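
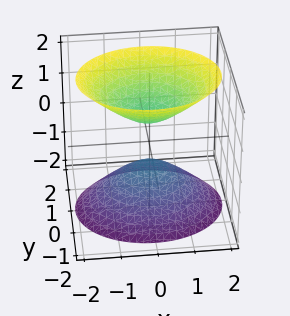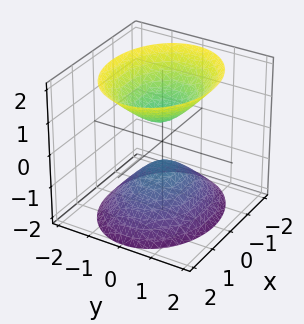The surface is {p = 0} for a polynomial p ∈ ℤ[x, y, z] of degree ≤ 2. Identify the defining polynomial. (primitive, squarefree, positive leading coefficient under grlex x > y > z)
I count 2 distinct pieces. They look like related sheets of one shape, so recover p as a whole.
deg p = 2. Two sheets facing apart; a quadric.
Symmetries: the z ↦ −z reflection is a symmetry, so z appears only in even powers; mirror symmetry y ↦ −y ⇒ only even powers of y; the x ↦ −x reflection is a symmetry, so x appears only in even powers.
From the axis intercepts and sections: no y-intercept at any integer in the box; it misses every integer gridline on the x-axis.
Fitting integer coefficients to these (and the overall shape) gives p.

2*x^2 + 3*y^2 - 2*z^2 + 1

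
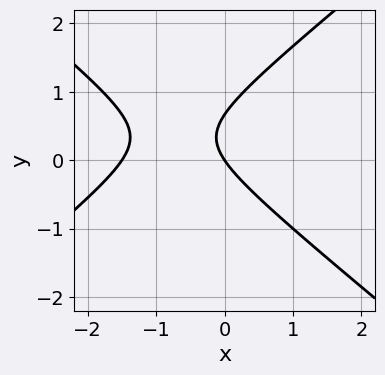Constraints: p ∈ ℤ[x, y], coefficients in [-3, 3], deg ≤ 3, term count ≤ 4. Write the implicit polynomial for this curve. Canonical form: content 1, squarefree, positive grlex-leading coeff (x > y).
Degree: the shape is more complex than any degree-1 curve, so deg p = 2.
Observable constraints: it meets the x-axis at x = 0 (among the integer gridlines); it crosses the y-axis at the gridline y = 0.
Together with the visible shape, these determine p as stated.

2*x^2 - 3*y^2 + 3*x + 2*y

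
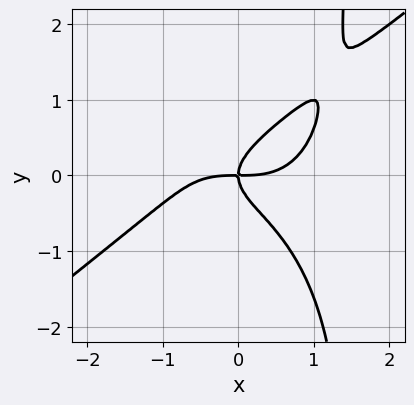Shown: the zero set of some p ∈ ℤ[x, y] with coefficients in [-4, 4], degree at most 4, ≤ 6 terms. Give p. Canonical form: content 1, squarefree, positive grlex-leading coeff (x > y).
x^4 - 2*x*y^3 + 3*y^3 - 2*x*y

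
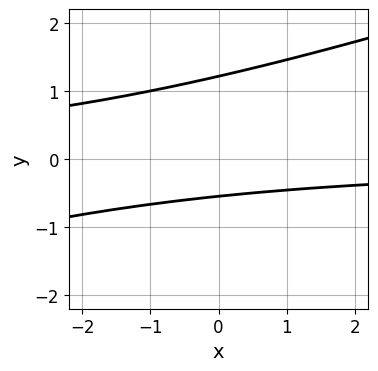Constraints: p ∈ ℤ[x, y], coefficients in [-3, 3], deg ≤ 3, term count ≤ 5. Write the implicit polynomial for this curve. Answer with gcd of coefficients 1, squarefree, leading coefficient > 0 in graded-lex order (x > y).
x*y - 3*y^2 + 2*y + 2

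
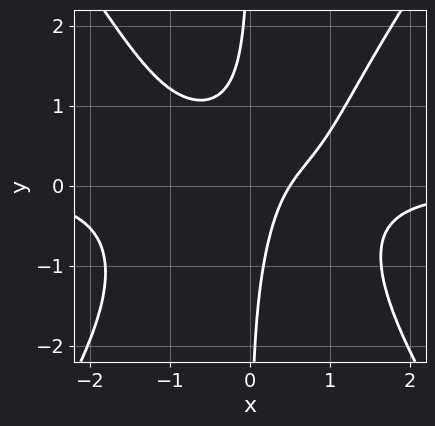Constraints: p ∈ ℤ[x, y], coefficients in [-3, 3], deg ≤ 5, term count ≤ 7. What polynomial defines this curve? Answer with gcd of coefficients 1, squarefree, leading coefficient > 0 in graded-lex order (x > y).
Degree: a generic line meets the curve in up to 4 points, so deg p = 4.
From the visible intercepts: the curve avoids every integer y-axis point in the box.
Matching integer coefficients to the picture gives p.

2*x^3*y - x*y^3 - 3*x*y + 2*x - 1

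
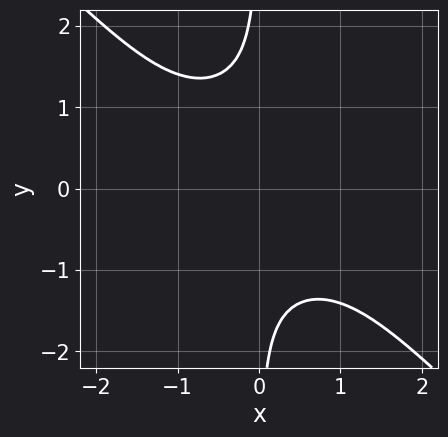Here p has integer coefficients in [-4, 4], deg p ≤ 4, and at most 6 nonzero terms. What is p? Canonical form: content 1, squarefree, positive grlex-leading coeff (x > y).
x^3*y - 2*x^2*y^2 - 3*x*y^3 - 3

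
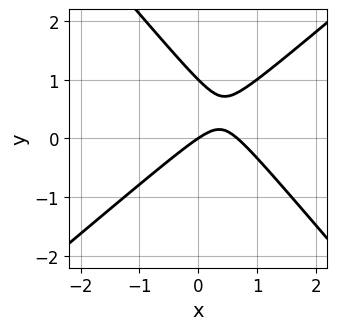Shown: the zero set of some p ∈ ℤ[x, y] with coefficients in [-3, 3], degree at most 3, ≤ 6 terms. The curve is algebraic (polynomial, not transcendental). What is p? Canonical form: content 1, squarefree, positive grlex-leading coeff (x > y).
3*x^2 - x*y - 3*y^2 - 2*x + 3*y

1. The degree is 2 — a generic line meets the curve in up to 2 points.
2. Checking where it meets the axes: it meets the x-axis at x = 0 (among the integer gridlines); among the integer gridlines, it crosses the y-axis at y ∈ {0, 1}.
3. Together with the visible shape, these determine p as stated.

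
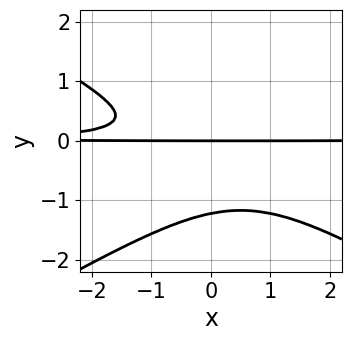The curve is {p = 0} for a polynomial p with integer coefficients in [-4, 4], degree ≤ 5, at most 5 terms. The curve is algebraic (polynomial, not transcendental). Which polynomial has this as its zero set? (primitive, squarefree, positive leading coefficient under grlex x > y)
x^2*y^2 - 3*y^4 - x*y^2 - 3*y^3 - y

First, degree: a generic line meets the curve in up to 4 points, so deg p = 4.
Then, from the axis intercepts and sections: one y-axis crossing is at y = 0; the visible x-axis segment lies entirely on the curve.
Finally, together with the visible shape, these determine p as stated.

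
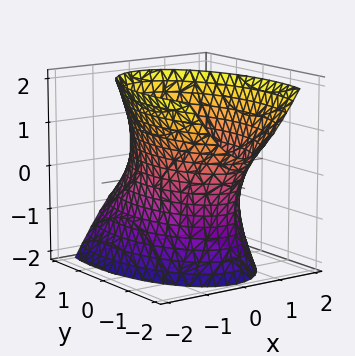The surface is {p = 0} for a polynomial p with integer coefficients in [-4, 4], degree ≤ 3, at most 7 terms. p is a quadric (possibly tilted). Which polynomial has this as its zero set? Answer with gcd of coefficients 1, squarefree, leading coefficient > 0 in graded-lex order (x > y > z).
1. The degree is 2 — the shape is more complex than any degree-1 surface.
2. From the axis intercepts and sections: no z-intercept at any integer in the box; the x-axis gridline crossings are at x ∈ {-1, 1}.
3. Fitting integer coefficients to these (and the overall shape) gives p.

3*x^2 + y^2 + y*z - z^2 - 3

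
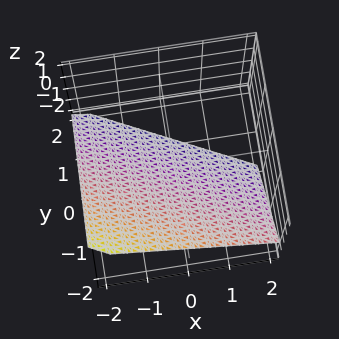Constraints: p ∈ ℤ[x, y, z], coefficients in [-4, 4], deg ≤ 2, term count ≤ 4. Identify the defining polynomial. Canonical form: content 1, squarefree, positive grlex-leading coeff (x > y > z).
x + 2*y + 2*z + 2

The degree is 1 — every cross-section is a straight line — this is a plane.
Checking where it meets the axes: one y-axis crossing is at y = -1; it crosses the z-axis at the gridline z = -1; it meets the x-axis at x = -2 (among the integer gridlines).
Together with the visible shape, these determine p as stated.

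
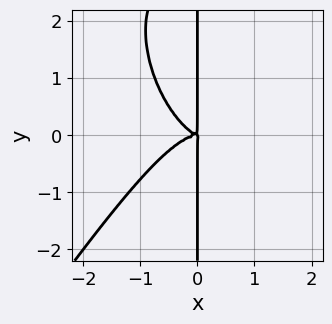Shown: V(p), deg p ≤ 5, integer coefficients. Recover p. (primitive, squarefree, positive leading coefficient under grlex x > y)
3*x^4 - x*y^3 + x^2*y + 3*x*y^2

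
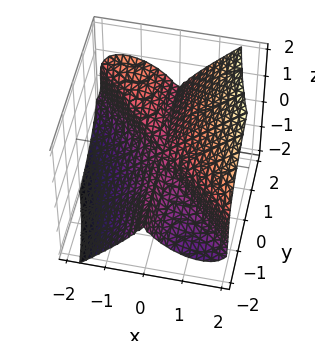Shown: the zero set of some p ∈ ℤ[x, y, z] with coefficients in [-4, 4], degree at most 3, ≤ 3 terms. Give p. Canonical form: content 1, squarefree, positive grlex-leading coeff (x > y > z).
x^3 + x^2*y - z^3

1. Degree: the shape is more complex than any degree-2 surface, so deg p = 3.
2. Checking where it meets the axes: it crosses the z-axis at the gridline z = 0; every point of the y-axis in the box is on the surface.
3. Together with the visible shape, these determine p as stated.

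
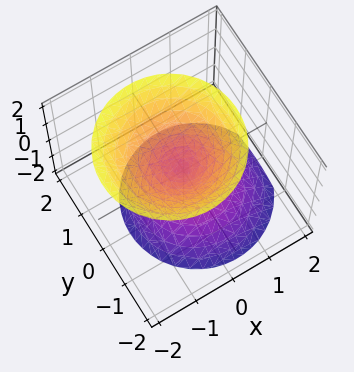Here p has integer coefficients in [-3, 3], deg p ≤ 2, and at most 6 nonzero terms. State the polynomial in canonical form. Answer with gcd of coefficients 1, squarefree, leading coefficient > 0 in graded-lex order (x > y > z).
3*x^2 + x*z + 3*y^2 - 2*z^2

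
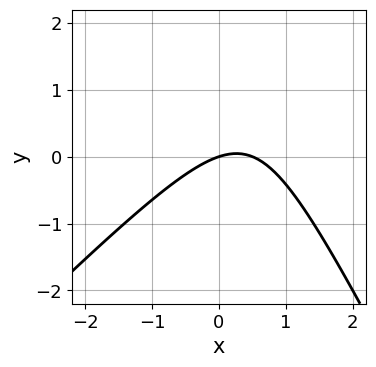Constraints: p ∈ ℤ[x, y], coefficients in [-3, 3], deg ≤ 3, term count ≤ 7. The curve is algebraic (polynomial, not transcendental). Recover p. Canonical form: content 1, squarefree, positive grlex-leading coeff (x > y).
2*x^2 - x*y - y^2 - x + 3*y

1. deg p = 2. The shape is more complex than any degree-1 curve.
2. Checking where it meets the axes: one y-axis crossing is at y = 0; it meets the x-axis at x = 0 (among the integer gridlines).
3. Fitting integer coefficients to these (and the overall shape) gives p.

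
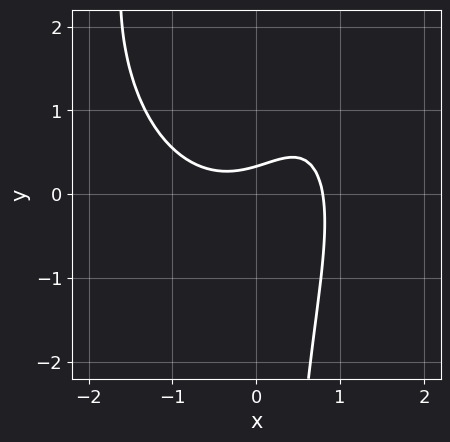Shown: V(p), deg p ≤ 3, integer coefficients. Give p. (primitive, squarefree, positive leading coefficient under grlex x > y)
2*x^3 + x*y^2 - 3*x*y + 3*y - 1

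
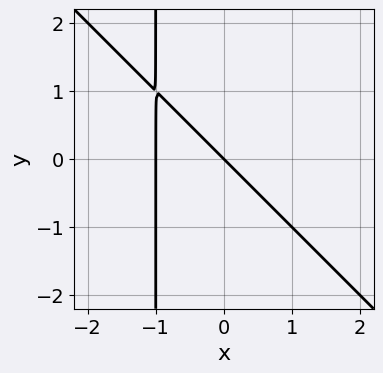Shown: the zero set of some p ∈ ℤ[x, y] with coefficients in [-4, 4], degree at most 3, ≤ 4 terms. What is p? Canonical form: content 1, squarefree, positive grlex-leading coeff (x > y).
(a) The degree is 2 — a generic line meets the curve in up to 2 points.
(b) From the visible intercepts: it crosses the y-axis at the gridline y = 0; among the integer gridlines, it crosses the x-axis at x ∈ {-1, 0}.
(c) Together with the visible shape, these determine p as stated.

x^2 + x*y + x + y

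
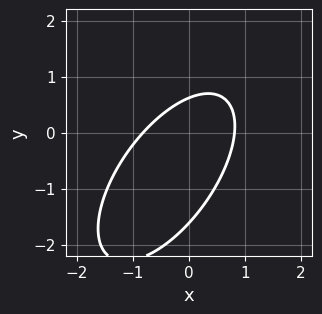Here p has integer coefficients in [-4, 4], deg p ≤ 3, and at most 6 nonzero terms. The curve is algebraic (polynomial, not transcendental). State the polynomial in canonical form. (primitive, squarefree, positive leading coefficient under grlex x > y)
3*x^2 - 3*x*y + 2*y^2 + 2*y - 2

Degree: no degree-1 curve has this shape, so deg p = 2.
Matching integer coefficients to the picture gives p.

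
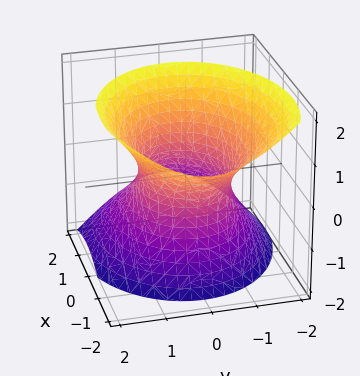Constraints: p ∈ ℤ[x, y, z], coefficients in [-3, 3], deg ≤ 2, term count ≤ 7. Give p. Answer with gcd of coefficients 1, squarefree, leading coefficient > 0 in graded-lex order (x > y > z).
2*x^2 + 2*x*z + 3*y^2 - 2*z^2 - 3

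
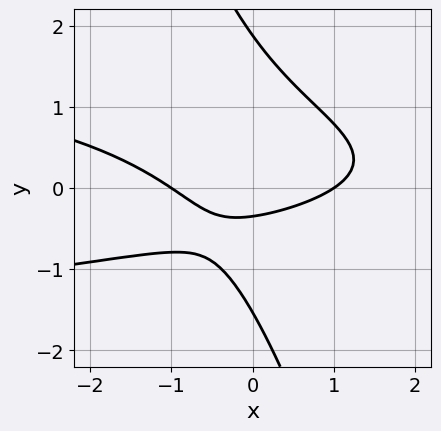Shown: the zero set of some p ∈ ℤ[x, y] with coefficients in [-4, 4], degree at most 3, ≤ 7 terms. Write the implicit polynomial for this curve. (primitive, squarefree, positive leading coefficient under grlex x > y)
3*x*y^2 + y^3 + x^2 - 3*y - 1

First, deg p = 3.
Then, observable constraints: among the integer gridlines, it crosses the x-axis at x ∈ {-1, 1}.
Finally, fitting integer coefficients to these (and the overall shape) gives p.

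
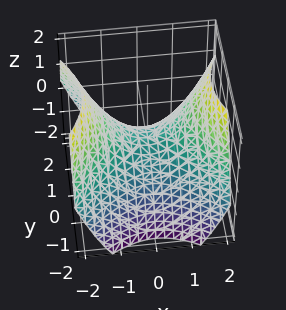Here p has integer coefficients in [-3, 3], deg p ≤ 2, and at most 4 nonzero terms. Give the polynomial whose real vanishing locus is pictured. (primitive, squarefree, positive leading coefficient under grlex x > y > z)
Degree: a saddle surface; a quadric, so deg p = 2.
Symmetries: it's symmetric under x → −x, forcing even powers of x; it's symmetric under y → −y, forcing even powers of y.
Checking where it meets the axes: it meets the y-axis at y = 0 (among the integer gridlines); it meets the x-axis at x = 0 (among the integer gridlines); it crosses the z-axis at the gridline z = 0.
Assembling these constraints gives the stated polynomial.

2*x^2 - 2*y^2 - 3*z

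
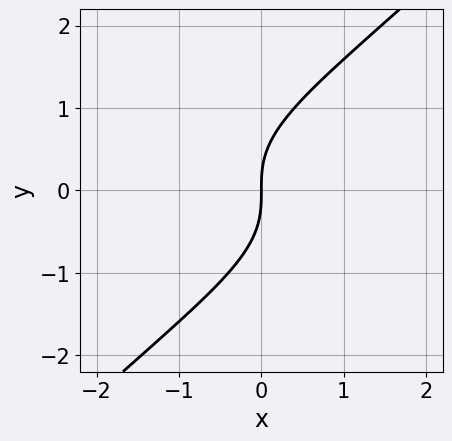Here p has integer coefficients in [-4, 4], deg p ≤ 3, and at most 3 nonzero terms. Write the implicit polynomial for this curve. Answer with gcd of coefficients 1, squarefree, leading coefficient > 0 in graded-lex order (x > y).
2*x*y^2 - 2*y^3 + 3*x

First, deg p = 3. A generic line meets the curve in up to 3 points.
Then, from the visible intercepts: one y-axis crossing is at y = 0; one x-axis crossing is at x = 0.
Finally, the integer polynomial consistent with all of this is the stated p.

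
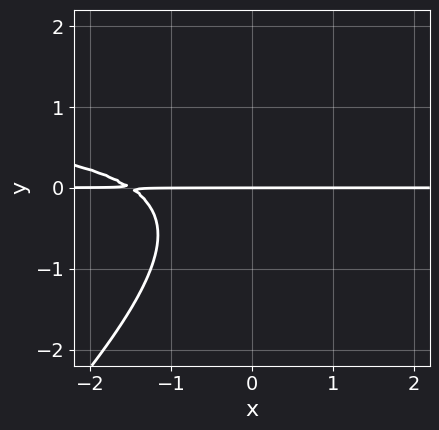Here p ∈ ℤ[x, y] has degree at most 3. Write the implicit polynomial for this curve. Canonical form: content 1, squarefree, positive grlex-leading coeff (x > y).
First, deg p = 3. No degree-2 curve has this shape.
Next, from the axis intercepts and sections: it meets the y-axis at y = 0 (among the integer gridlines); every point of the x-axis in the box is on the curve.
Finally, these observations pin down the coefficients.

2*x*y^2 - 2*y^3 - 2*x*y - 3*y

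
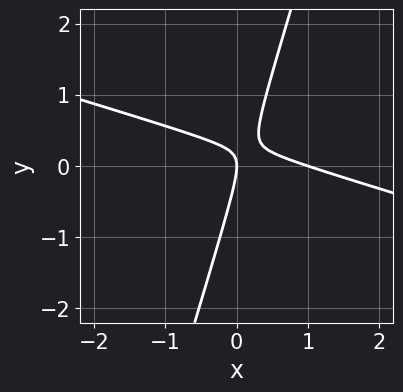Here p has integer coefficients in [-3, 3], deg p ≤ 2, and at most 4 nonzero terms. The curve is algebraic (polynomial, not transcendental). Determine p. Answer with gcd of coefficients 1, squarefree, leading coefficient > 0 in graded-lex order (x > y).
deg p = 2.
Observable constraints: one y-axis crossing is at y = 0; the x-axis gridline crossings are at x ∈ {0, 1}.
Together with the visible shape, these determine p as stated.

x^2 + 3*x*y - y^2 - x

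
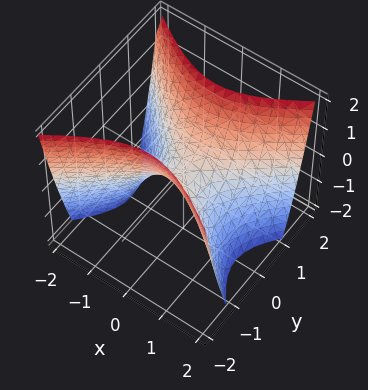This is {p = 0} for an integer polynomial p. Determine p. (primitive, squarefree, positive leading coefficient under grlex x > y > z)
2*x^2 - 3*y^2 + 2*z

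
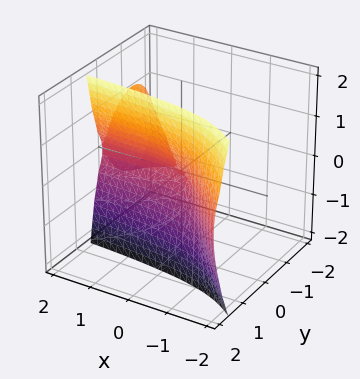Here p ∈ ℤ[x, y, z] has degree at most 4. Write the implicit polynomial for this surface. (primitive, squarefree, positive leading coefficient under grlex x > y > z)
1. The degree is 3 — the shape is more complex than any degree-2 surface.
2. Checking where it meets the axes: it meets the z-axis at z = 0 (among the integer gridlines); the visible x-axis segment lies entirely on the surface; it meets the y-axis at y = 0 (among the integer gridlines).
3. These observations pin down the coefficients.

2*x*y^2 + 2*y^3 + y*z^2 - z^2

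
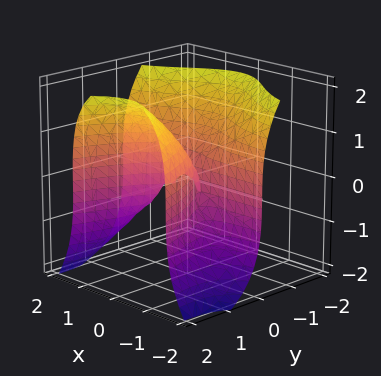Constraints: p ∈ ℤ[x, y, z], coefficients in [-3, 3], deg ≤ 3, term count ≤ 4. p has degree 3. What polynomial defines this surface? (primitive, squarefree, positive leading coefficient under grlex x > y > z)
3*x^2*y + z^3 - 3*y^2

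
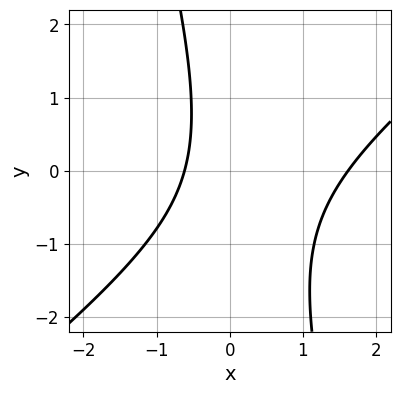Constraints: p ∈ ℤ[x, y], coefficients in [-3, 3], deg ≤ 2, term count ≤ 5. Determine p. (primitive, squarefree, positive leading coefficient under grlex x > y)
The degree is 2 — a generic line meets the curve in up to 2 points.
Checking where it meets the axes: no y-intercept at any integer in the box.
Matching integer coefficients to the picture gives p.

3*x^2 - 3*x*y - y^2 - 3*x - 3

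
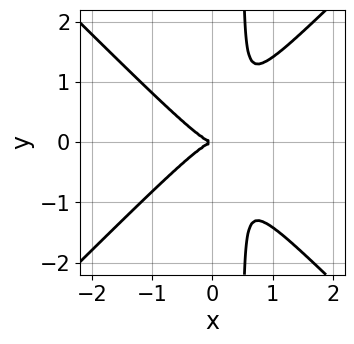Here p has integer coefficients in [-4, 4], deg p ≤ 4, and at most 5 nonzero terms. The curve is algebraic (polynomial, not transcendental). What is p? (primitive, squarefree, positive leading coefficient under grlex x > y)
The degree is 3 — no degree-2 curve has this shape.
Symmetries: the y ↦ −y reflection is a symmetry, so y appears only in even powers.
Reading off the gridlines: it crosses the y-axis at the gridline y = 0; it meets the x-axis at x = 0 (among the integer gridlines).
The integer polynomial consistent with all of this is the stated p.

2*x^3 - 2*x*y^2 + y^2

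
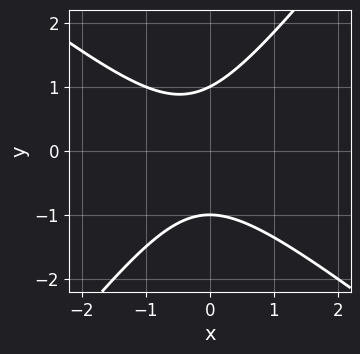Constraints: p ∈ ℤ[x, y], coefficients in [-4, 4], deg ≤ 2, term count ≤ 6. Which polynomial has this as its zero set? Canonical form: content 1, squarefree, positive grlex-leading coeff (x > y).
2*x^2 + x*y - 2*y^2 + x + 2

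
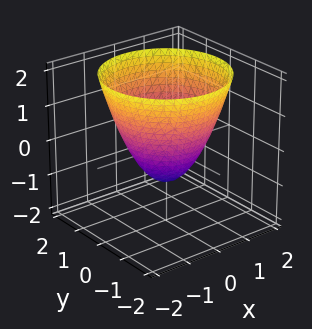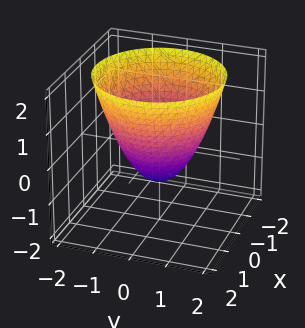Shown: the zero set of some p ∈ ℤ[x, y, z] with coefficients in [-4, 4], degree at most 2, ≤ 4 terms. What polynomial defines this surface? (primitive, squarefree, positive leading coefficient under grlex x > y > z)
x^2 + y^2 - z - 1

deg p = 2.
Symmetries: rotational symmetry about the z-axis ⇒ p depends on x, y only through x² + y².
Against the integer gridlines: it meets the z-axis at z = -1 (among the integer gridlines); among the integer gridlines, it crosses the y-axis at y ∈ {-1, 1}; the x-axis gridline crossings are at x ∈ {-1, 1}; a circular section at z = 1 has radius between 1 and 2.
These observations pin down the coefficients.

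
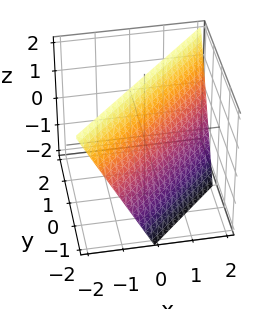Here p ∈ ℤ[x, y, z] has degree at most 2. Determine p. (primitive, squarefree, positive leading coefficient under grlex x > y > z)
1. Degree: every cross-section is a straight line — this is a plane, so deg p = 1.
2. From the axis intercepts and sections: it meets the x-axis at x = 1 (among the integer gridlines); one y-axis crossing is at y = -1; it crosses the z-axis at the gridline z = 2.
3. Fitting integer coefficients to these (and the overall shape) gives p.

2*x - 2*y + z - 2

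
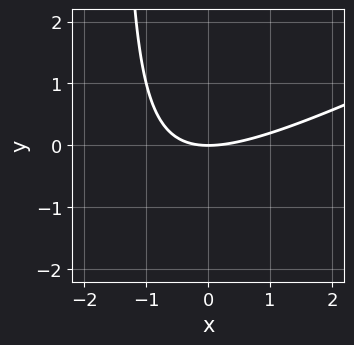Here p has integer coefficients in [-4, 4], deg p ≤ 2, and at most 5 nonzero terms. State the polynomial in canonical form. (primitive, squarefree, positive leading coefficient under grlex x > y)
1. Degree: the shape is more complex than any degree-1 curve, so deg p = 2.
2. From the axis intercepts and sections: it meets the x-axis at x = 0 (among the integer gridlines); it crosses the y-axis at the gridline y = 0.
3. These observations pin down the coefficients.

x^2 - 2*x*y - 3*y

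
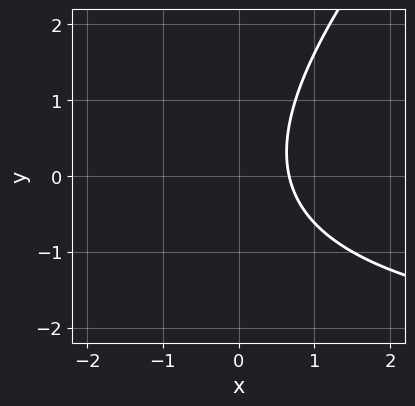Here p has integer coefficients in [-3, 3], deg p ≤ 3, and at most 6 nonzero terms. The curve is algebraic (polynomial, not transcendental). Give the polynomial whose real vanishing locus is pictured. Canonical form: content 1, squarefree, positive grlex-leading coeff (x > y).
x*y - y^2 + 3*x - 2

1. Degree: a generic line meets the curve in up to 2 points, so deg p = 2.
2. Reading off the gridlines: the curve avoids every integer y-axis point in the box.
3. Solving for integer coefficients yields p as stated.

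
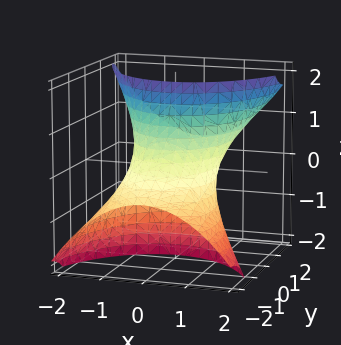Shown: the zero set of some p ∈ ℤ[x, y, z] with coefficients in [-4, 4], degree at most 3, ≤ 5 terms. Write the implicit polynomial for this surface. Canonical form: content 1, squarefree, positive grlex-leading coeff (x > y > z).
2*x^2 + y^2 - 3*y*z - 2

1. deg p = 2.
2. Against the integer gridlines: the x-axis gridline crossings are at x ∈ {-1, 1}; it misses every integer gridline on the z-axis.
3. Putting this together gives p.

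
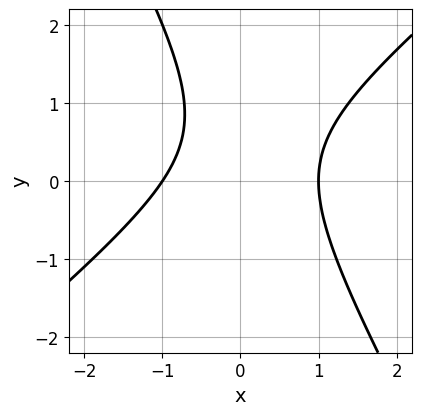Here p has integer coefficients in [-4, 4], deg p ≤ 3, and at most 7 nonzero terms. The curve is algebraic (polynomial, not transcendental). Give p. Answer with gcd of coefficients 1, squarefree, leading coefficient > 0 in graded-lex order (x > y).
3*x^2 - 2*x*y - 2*y^2 + 2*y - 3

Degree: no degree-1 curve has this shape, so deg p = 2.
From the axis intercepts and sections: the curve avoids every integer y-axis point in the box; the x-axis gridline crossings are at x ∈ {-1, 1}.
Fitting integer coefficients to these (and the overall shape) gives p.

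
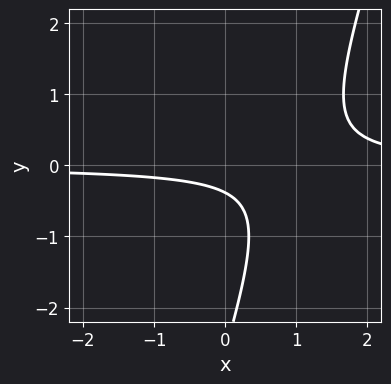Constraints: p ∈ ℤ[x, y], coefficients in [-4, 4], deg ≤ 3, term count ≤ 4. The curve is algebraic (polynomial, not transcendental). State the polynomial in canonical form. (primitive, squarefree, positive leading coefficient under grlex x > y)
1. The degree is 2 — no degree-1 curve has this shape.
2. Observable constraints: it misses every integer gridline on the x-axis.
3. Together with the visible shape, these determine p as stated.

3*x*y - y^2 - 3*y - 1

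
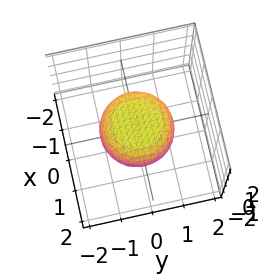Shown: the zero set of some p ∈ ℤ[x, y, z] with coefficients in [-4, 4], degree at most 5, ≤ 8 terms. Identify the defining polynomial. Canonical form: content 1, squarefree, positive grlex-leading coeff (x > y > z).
First, deg p = 4. A generic line meets the surface in up to 4 points.
Next, symmetries: the surface is invariant under rotation about z: p = q(x² + y², z).
Next, checking where it meets the axes: a circular section at z = 0 has radius between 1 and 2.
Finally, the integer polynomial consistent with all of this is the stated p.

2*x^4 + 4*x^2*y^2 + 2*y^4 - x^2 - y^2 + 3*z^2 - 2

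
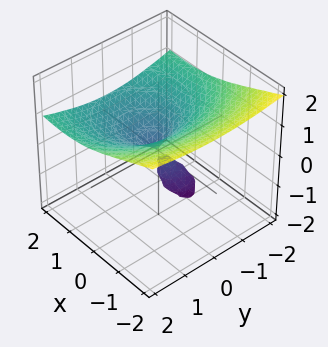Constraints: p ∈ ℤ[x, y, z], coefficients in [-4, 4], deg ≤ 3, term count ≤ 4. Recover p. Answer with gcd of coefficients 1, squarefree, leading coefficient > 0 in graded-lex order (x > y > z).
(a) There are 2 components. Treating them together as one polynomial.
(b) Degree: the shape is more complex than any degree-2 surface, so deg p = 3.
(c) From the axis intercepts and sections: it crosses the y-axis at the gridline y = 0; it crosses the x-axis at the gridline x = 0.
(d) The integer polynomial consistent with all of this is the stated p.

3*z^3 - x^2 + 3*x*z - y^2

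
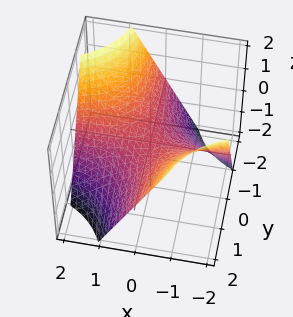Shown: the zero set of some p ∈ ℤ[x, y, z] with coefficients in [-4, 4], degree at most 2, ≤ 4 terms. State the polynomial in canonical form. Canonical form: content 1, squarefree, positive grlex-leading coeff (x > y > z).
x*y + z

First, the degree is 2 — a hyperbolic paraboloid; a quadric.
Next, from the visible intercepts: the visible y-axis segment lies entirely on the surface; it crosses the z-axis at the gridline z = 0; every point of the x-axis in the box is on the surface.
Finally, the integer polynomial consistent with all of this is the stated p.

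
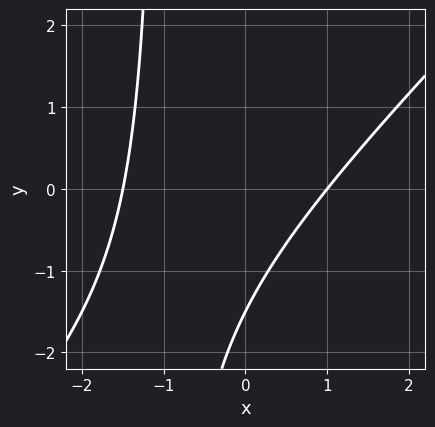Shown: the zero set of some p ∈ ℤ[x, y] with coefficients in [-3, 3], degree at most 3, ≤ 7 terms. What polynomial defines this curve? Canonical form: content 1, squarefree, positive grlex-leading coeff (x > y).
2*x^2 - 2*x*y + x - 2*y - 3

Degree: no degree-1 curve has this shape, so deg p = 2.
Against the integer gridlines: it crosses the x-axis at the gridline x = 1.
Together with the visible shape, these determine p as stated.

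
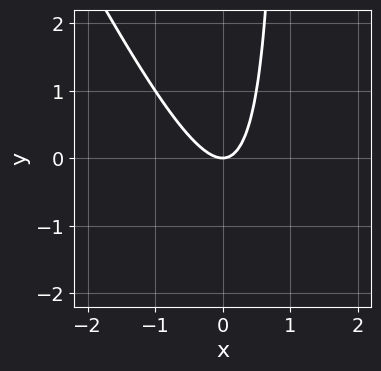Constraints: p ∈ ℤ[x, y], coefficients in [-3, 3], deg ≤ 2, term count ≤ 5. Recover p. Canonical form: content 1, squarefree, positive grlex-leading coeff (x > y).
2*x^2 + x*y - y

First, the degree is 2 — the shape is more complex than any degree-1 curve.
Then, from the axis intercepts and sections: it meets the x-axis at x = 0 (among the integer gridlines); one y-axis crossing is at y = 0.
Finally, these observations pin down the coefficients.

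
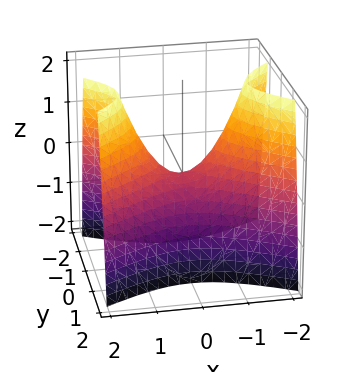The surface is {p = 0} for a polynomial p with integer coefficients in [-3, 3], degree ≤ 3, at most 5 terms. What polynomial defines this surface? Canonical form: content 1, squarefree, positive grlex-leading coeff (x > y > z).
x^2 - 2*y^2 - z

1. Degree: a saddle surface; a quadric, so deg p = 2.
2. Symmetries: mirror symmetry y ↦ −y ⇒ only even powers of y; the x ↦ −x reflection is a symmetry, so x appears only in even powers.
3. Against the integer gridlines: it meets the x-axis at x = 0 (among the integer gridlines); one y-axis crossing is at y = 0; it meets the z-axis at z = 0 (among the integer gridlines).
4. These observations pin down the coefficients.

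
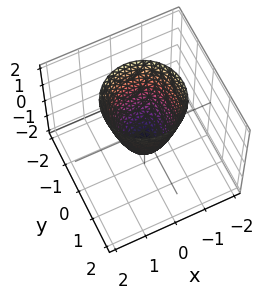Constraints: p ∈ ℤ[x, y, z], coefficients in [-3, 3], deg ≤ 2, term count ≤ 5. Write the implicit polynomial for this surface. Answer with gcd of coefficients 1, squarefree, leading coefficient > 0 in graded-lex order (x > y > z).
(a) Degree: a generic line meets the surface in up to 2 points, so deg p = 2.
(b) Symmetries: every cross-section ⟂ z is a circle, so x, y appear only via x² + y².
(c) From the axis intercepts and sections: a circular section at z = 2 has radius between 1 and 2; one z-axis crossing is at z = -1.
(d) Solving for integer coefficients yields p as stated.

2*x^2 + 2*y^2 - z - 1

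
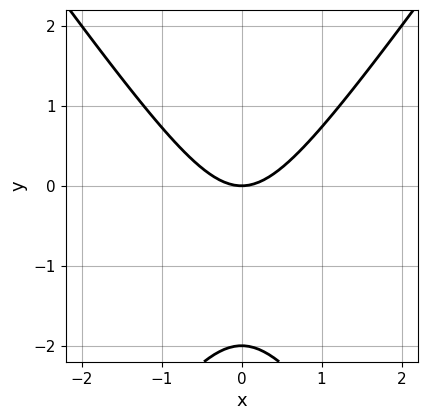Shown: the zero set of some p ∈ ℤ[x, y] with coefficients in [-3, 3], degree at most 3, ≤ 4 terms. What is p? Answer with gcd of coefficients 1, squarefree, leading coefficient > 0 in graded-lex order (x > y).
2*x^2 - y^2 - 2*y

The degree is 2 — no degree-1 curve has this shape.
Symmetries: the x ↦ −x reflection is a symmetry, so x appears only in even powers.
Checking where it meets the axes: it meets the x-axis at x = 0 (among the integer gridlines); among the integer gridlines, it crosses the y-axis at y ∈ {-2, 0}.
Fitting integer coefficients to these (and the overall shape) gives p.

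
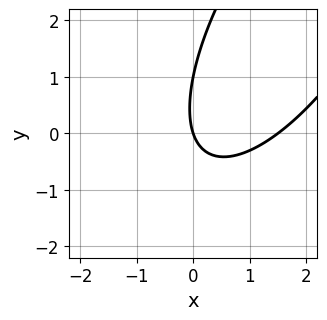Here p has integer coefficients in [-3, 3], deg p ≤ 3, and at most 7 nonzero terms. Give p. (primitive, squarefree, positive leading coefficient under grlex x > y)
2*x^2 - 2*x*y + y^2 - 3*x - y

1. Degree: a generic line meets the curve in up to 2 points, so deg p = 2.
2. From the visible intercepts: among the integer gridlines, it crosses the y-axis at y ∈ {0, 1}; it meets the x-axis at x = 0 (among the integer gridlines).
3. Putting this together gives p.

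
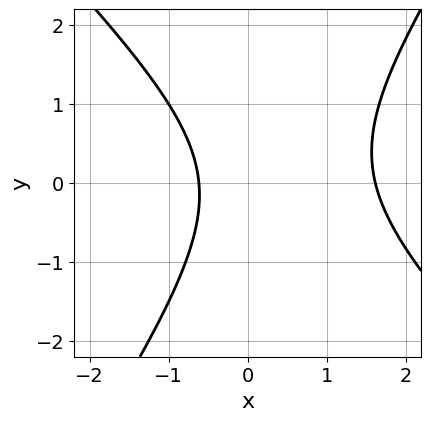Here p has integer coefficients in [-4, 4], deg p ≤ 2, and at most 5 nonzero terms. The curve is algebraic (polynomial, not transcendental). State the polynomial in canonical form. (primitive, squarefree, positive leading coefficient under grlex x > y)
First, the degree is 2 — a generic line meets the curve in up to 2 points.
Next, checking where it meets the axes: no y-intercept at any integer in the box.
Finally, these observations pin down the coefficients.

3*x^2 + x*y - 2*y^2 - 3*x - 3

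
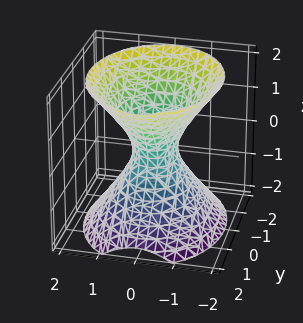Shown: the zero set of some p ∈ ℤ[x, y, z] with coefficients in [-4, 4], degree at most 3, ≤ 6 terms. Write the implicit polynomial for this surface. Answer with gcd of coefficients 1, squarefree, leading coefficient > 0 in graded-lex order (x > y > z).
1. Degree: one connected sheet with a waist; a quadric, so deg p = 2.
2. Symmetries: mirror symmetry z ↦ −z ⇒ only even powers of z; the y ↦ −y reflection is a symmetry, so y appears only in even powers; the x ↦ −x reflection is a symmetry, so x appears only in even powers.
3. From the visible intercepts: the surface avoids every integer z-axis point in the box.
4. These observations pin down the coefficients.

3*x^2 + 2*y^2 - 2*z^2 - 1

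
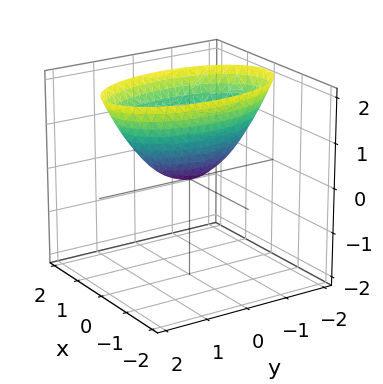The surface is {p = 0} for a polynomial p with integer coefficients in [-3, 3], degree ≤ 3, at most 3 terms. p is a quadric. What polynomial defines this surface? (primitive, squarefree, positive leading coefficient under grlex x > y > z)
3*x^2 + y^2 - 2*z

deg p = 2. A paraboloid; a quadric.
Symmetries: it's symmetric under x → −x, forcing even powers of x; the y ↦ −y reflection is a symmetry, so y appears only in even powers.
From the visible intercepts: one z-axis crossing is at z = 0; it meets the y-axis at y = 0 (among the integer gridlines); it crosses the x-axis at the gridline x = 0.
Solving for integer coefficients yields p as stated.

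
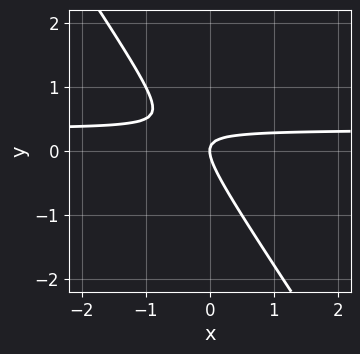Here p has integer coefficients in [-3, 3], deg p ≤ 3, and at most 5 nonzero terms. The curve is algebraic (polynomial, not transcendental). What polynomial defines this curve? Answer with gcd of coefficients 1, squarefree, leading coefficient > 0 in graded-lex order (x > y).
3*x*y + 2*y^2 - x

deg p = 2. The shape is more complex than any degree-1 curve.
Observable constraints: it meets the x-axis at x = 0 (among the integer gridlines); it crosses the y-axis at the gridline y = 0.
Putting this together gives p.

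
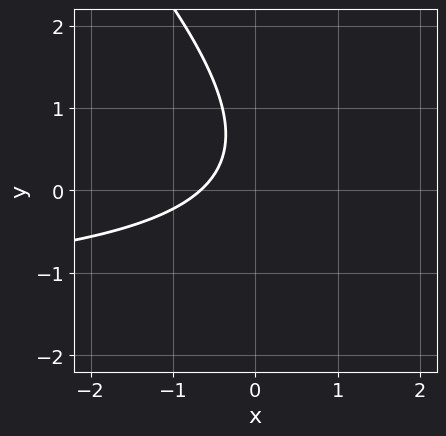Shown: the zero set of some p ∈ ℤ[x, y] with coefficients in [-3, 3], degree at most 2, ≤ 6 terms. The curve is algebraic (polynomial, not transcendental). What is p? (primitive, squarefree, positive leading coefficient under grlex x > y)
(a) deg p = 2.
(b) Against the integer gridlines: no y-intercept at any integer in the box.
(c) The integer polynomial consistent with all of this is the stated p.

2*x*y + 2*y^2 + 3*x - 2*y + 2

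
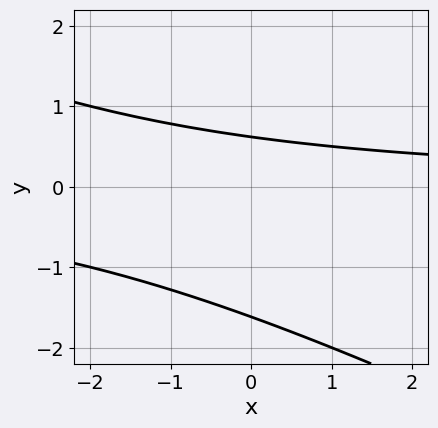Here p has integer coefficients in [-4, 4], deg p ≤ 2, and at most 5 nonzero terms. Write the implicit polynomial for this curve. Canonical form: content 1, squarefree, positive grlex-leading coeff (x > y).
x*y + 2*y^2 + 2*y - 2

(a) deg p = 2.
(b) Against the integer gridlines: the curve avoids every integer x-axis point in the box.
(c) Fitting integer coefficients to these (and the overall shape) gives p.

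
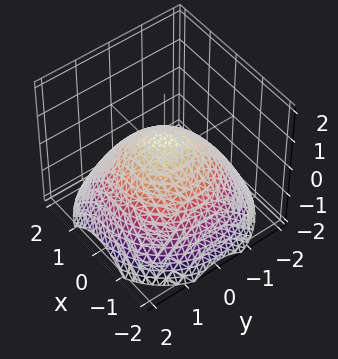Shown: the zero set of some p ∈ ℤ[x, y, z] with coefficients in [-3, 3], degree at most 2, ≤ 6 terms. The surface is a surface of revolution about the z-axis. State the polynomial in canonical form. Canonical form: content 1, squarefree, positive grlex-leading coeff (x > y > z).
x^2 + y^2 + 2*z - 1

(a) Degree: a generic line meets the surface in up to 2 points, so deg p = 2.
(b) By symmetry, the surface is invariant under rotation about z: p = q(x² + y², z).
(c) Against the integer gridlines: among the integer gridlines, it crosses the y-axis at y ∈ {-1, 1}; a circular section at z = 0 has radius exactly 1.
(d) Assembling these constraints gives the stated polynomial. Check: (1, 0, 0) on the x-axis lies on the surface, and p(1, 0, 0) = 0. ✓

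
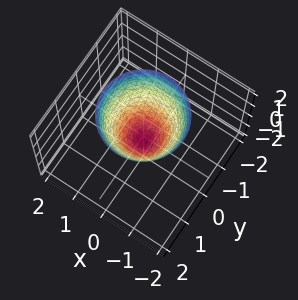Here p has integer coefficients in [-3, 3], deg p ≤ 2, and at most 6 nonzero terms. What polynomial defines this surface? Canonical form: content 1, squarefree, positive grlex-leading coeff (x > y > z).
3*x^2 + 3*y^2 - 2*z - 1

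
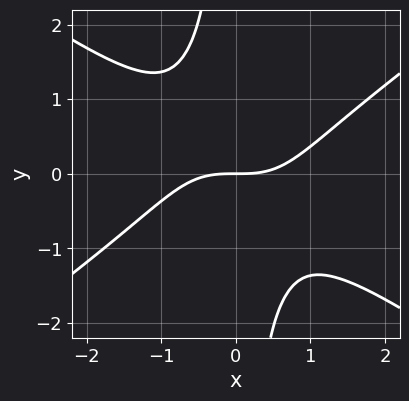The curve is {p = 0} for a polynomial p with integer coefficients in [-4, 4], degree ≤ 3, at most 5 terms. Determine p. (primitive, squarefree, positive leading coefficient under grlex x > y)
x^3 - 2*x*y^2 - 2*y

The degree is 3 — the shape is more complex than any degree-2 curve.
Checking where it meets the axes: it meets the x-axis at x = 0 (among the integer gridlines); it crosses the y-axis at the gridline y = 0.
Matching integer coefficients to the picture gives p.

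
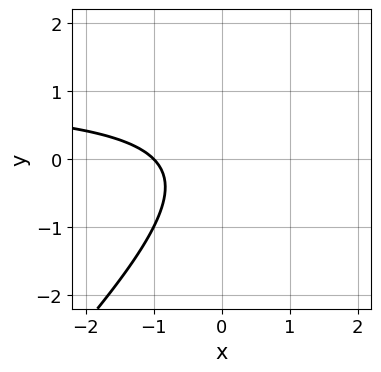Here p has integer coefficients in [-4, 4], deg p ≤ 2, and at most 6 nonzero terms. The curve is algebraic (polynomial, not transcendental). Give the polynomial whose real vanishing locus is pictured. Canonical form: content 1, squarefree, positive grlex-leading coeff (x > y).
First, degree: no degree-1 curve has this shape, so deg p = 2.
Then, from the axis intercepts and sections: the curve avoids every integer y-axis point in the box; one x-axis crossing is at x = -1.
Finally, assembling these constraints gives the stated polynomial.

x*y - y^2 - x - 1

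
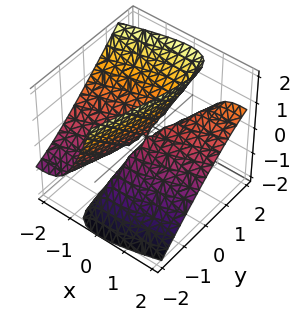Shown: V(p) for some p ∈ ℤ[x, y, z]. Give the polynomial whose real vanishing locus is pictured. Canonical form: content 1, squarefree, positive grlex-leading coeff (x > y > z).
x^2 - 3*x*y + 3*x*z + y^2 - z^2

(a) The picture has 2 separate pieces.
(b) Degree: the shape is more complex than any degree-1 surface, so deg p = 2.
(c) Reading off the gridlines: it meets the z-axis at z = 0 (among the integer gridlines); it crosses the x-axis at the gridline x = 0.
(d) Together with the visible shape, these determine p as stated.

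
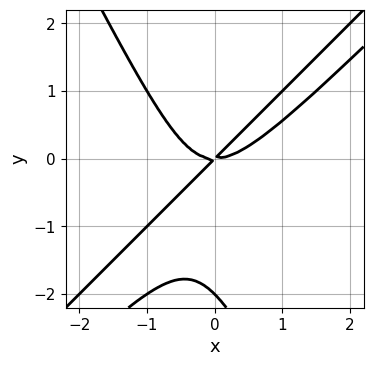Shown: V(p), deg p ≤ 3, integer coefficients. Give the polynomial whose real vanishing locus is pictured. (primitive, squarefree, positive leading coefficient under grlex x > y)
2*x^3 - 3*x^2*y + y^3 - 2*x*y + 2*y^2

Degree: the shape is more complex than any degree-2 curve, so deg p = 3.
Against the integer gridlines: it meets the x-axis at x = 0 (among the integer gridlines); among the integer gridlines, it crosses the y-axis at y ∈ {-2, 0}.
Solving for integer coefficients yields p as stated.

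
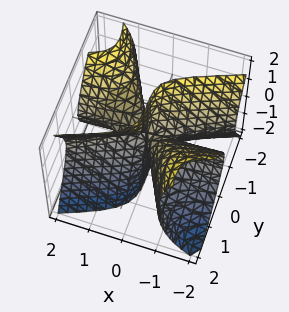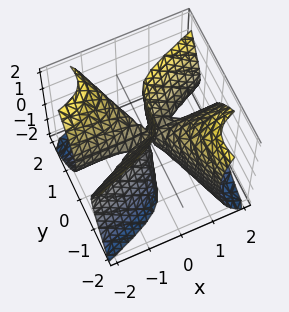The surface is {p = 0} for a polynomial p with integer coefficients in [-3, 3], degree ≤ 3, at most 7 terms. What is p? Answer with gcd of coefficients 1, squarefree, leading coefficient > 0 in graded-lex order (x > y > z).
(a) The degree is 3 — a generic line meets the surface in up to 3 points.
(b) Reading off the gridlines: it meets the y-axis at y = 0 (among the integer gridlines); the visible x-axis segment lies entirely on the surface.
(c) Assembling these constraints gives the stated polynomial. Check: (0, 0, -1) on the z-axis lies on the surface, and p(0, 0, -1) = 0. ✓

2*x^2*y - 3*x*y^2 + 2*x*z^2 - 2*y^3 - x*z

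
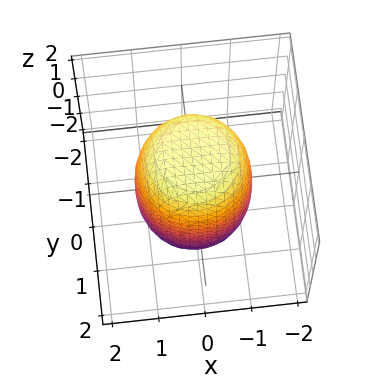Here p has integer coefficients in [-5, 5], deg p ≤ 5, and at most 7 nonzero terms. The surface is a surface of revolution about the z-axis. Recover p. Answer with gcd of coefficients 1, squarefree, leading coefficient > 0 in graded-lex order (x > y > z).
2*x^4 + 4*x^2*y^2 + 2*y^4 - x^2 - y^2 + z^2 - 3

First, degree: a generic line meets the surface in up to 4 points, so deg p = 4.
Next, symmetry: every cross-section ⟂ z is a circle, so x, y appear only via x² + y².
Next, against the integer gridlines: a circular section at z = -1 has radius between 1 and 2.
Finally, solving for integer coefficients yields p as stated.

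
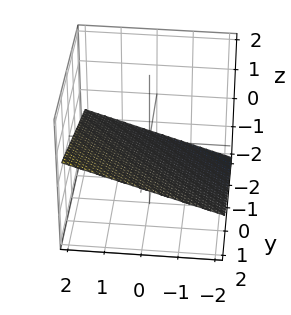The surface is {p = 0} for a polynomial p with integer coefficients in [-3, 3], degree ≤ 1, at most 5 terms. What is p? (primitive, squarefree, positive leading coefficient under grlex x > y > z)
x + y - 3*z - 2

deg p = 1.
From the visible intercepts: it meets the x-axis at x = 2 (among the integer gridlines); it meets the y-axis at y = 2 (among the integer gridlines).
Assembling these constraints gives the stated polynomial.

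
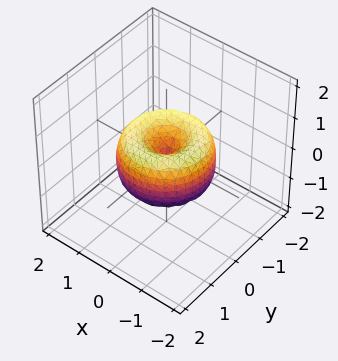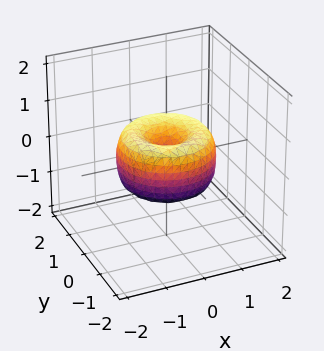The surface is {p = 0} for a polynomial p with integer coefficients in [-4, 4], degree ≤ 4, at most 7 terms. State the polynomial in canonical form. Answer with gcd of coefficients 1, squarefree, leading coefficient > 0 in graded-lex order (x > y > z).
First, deg p = 4.
Next, symmetry: the z-axis is an axis of rotation, so x and y enter only as x² + y².
Then, from the visible intercepts: one x-axis crossing is at x = 0; it crosses the y-axis at the gridline y = 0; a circular section at z = 0 has radius between 1 and 2.
Finally, assembling these constraints gives the stated polynomial.

2*x^4 + 4*x^2*y^2 + 2*y^4 - 3*x^2 - 3*y^2 + 2*z^2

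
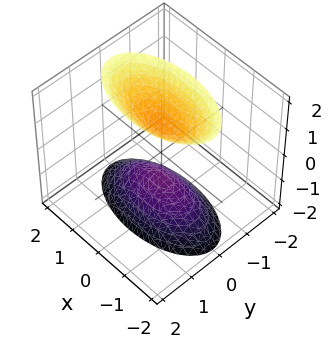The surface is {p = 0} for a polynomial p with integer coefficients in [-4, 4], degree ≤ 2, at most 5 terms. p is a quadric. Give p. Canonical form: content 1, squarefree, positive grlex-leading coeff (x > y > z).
First, the picture has 2 separate pieces. Treating them together as one polynomial.
Then, deg p = 2. Two sheets facing apart; a quadric.
Next, symmetries: mirror symmetry x ↦ −x ⇒ only even powers of x; it's symmetric under z → −z, forcing even powers of z; mirror symmetry y ↦ −y ⇒ only even powers of y.
Then, checking where it meets the axes: it misses every integer gridline on the y-axis; it misses every integer gridline on the x-axis.
Finally, these observations pin down the coefficients. Check: (0, 0, -1) on the z-axis lies on the surface, and p(0, 0, -1) = 0. ✓

x^2 + 3*y^2 - z^2 + 1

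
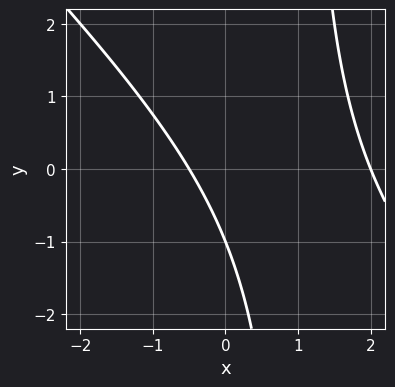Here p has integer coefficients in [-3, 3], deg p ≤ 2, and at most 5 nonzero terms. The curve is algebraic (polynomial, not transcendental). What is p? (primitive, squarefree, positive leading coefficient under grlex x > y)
1. The degree is 2 — a generic line meets the curve in up to 2 points.
2. Against the integer gridlines: one x-axis crossing is at x = 2; it meets the y-axis at y = -1 (among the integer gridlines).
3. Solving for integer coefficients yields p as stated.

2*x^2 + 2*x*y - 3*x - 2*y - 2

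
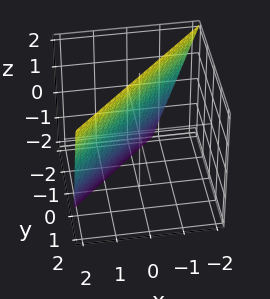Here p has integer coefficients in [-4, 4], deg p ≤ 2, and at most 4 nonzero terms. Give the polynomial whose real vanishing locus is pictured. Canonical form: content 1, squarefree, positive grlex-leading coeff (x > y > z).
The degree is 1 — every cross-section is a straight line — this is a plane.
From the visible intercepts: one z-axis crossing is at z = 2.
Fitting integer coefficients to these (and the overall shape) gives p.

3*x - 3*y + z - 2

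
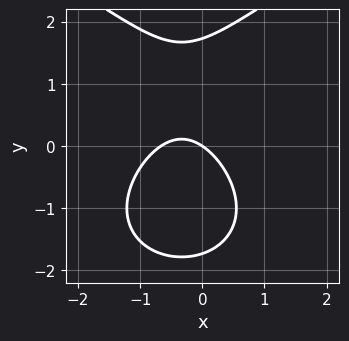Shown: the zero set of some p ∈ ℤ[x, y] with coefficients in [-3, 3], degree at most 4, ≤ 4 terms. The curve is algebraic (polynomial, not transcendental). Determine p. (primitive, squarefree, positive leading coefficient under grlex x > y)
y^3 - 3*x^2 - 2*x - 3*y

deg p = 3.
From the visible intercepts: it meets the x-axis at x = 0 (among the integer gridlines); it meets the y-axis at y = 0 (among the integer gridlines).
Together with the visible shape, these determine p as stated.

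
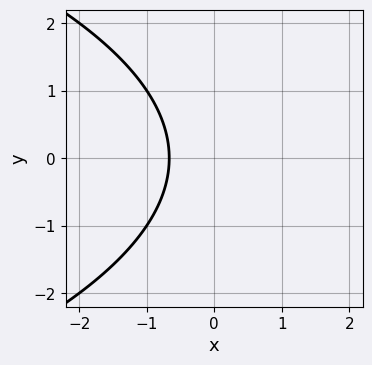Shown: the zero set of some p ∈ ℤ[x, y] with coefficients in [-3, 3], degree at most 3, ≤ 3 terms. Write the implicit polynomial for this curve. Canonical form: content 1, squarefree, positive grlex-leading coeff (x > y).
Degree: the shape is more complex than any degree-1 curve, so deg p = 2.
Symmetries: mirror symmetry y ↦ −y ⇒ only even powers of y.
From the visible intercepts: no y-intercept at any integer in the box.
Matching integer coefficients to the picture gives p.

y^2 + 3*x + 2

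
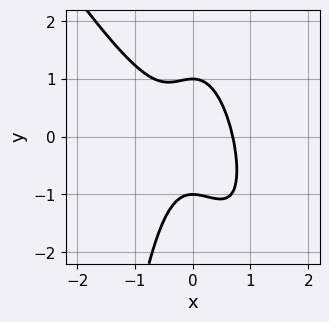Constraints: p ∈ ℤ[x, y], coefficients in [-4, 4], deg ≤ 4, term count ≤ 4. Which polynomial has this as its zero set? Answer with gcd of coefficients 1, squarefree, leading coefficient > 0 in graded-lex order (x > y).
3*x^3 + 2*x^2*y + y^2 - 1

1. The degree is 3 — the shape is more complex than any degree-2 curve.
2. Against the integer gridlines: among the integer gridlines, it crosses the y-axis at y ∈ {-1, 1}.
3. Putting this together gives p.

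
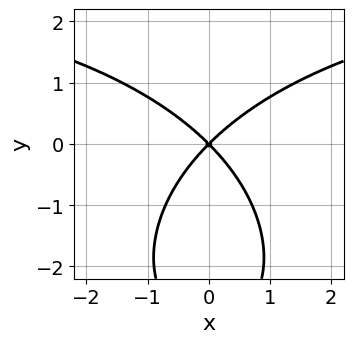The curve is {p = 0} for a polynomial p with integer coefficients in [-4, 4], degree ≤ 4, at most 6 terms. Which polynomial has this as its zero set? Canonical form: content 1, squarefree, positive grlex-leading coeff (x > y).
x^2*y + y^3 - 3*x^2 + 3*y^2

First, degree: no degree-2 curve has this shape, so deg p = 3.
Next, symmetries: it's symmetric under x → −x, forcing even powers of x.
Next, checking where it meets the axes: it crosses the x-axis at the gridline x = 0; it crosses the y-axis at the gridline y = 0.
Finally, these observations pin down the coefficients.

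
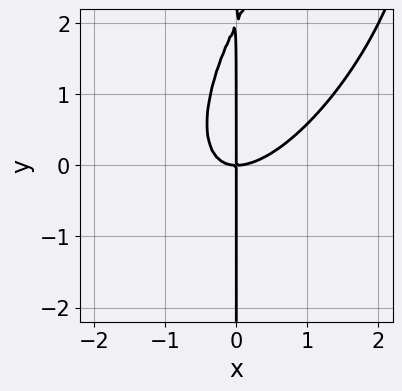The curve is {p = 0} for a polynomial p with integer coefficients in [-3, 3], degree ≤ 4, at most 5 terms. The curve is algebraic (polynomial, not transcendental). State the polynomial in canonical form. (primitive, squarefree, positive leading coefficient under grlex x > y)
2*x^3 - 2*x^2*y + x*y^2 - 2*x*y

First, deg p = 3. No degree-2 curve has this shape.
Next, observable constraints: it meets the x-axis at x = 0 (among the integer gridlines); the visible y-axis segment lies entirely on the curve.
Finally, these observations pin down the coefficients.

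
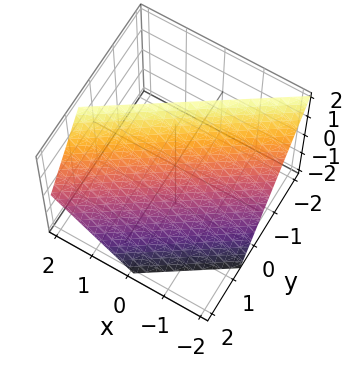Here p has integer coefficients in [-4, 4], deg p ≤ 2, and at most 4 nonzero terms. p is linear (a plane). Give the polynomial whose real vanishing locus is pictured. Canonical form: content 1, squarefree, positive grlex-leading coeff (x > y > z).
(a) Degree: the surface is flat (a plane), so deg p = 1.
(b) Checking where it meets the axes: it crosses the x-axis at the gridline x = -1; it meets the z-axis at z = 1 (among the integer gridlines).
(c) Together with the visible shape, these determine p as stated.

2*x - 3*y - 2*z + 2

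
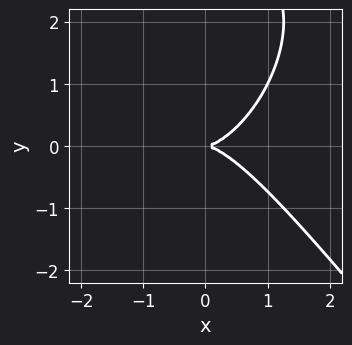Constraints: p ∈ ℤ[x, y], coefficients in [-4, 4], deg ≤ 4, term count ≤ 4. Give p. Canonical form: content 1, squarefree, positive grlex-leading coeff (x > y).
1. deg p = 3. A generic line meets the curve in up to 3 points.
2. From the axis intercepts and sections: it crosses the y-axis at the gridline y = 0; it crosses the x-axis at the gridline x = 0.
3. Assembling these constraints gives the stated polynomial.

2*x^3 + y^3 - 3*y^2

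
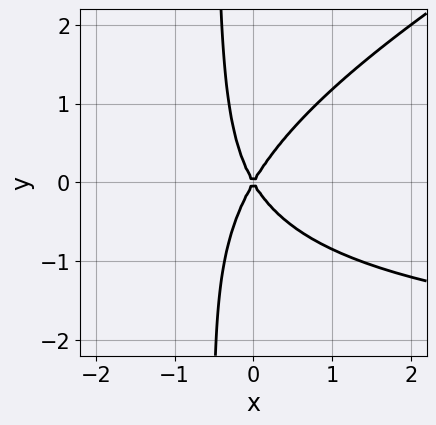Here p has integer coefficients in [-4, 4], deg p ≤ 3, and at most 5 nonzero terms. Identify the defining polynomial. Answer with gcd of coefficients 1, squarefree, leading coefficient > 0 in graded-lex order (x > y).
(a) deg p = 3. No degree-2 curve has this shape.
(b) Against the integer gridlines: it crosses the y-axis at the gridline y = 0; one x-axis crossing is at x = 0.
(c) Matching integer coefficients to the picture gives p.

x^2*y - 2*x*y^2 + 3*x^2 - y^2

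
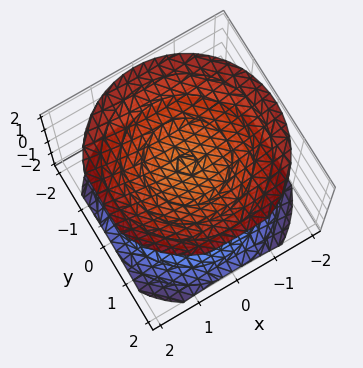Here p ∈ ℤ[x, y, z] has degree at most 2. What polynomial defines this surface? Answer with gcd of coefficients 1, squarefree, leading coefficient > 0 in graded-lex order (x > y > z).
2*x^2 + 2*y^2 - 3*z^2 + 3

1. The picture has 2 separate pieces. Treating them together as one polynomial.
2. The degree is 2 — two sheets facing apart; a quadric.
3. Symmetries: the surface is invariant under rotation about z: p = q(x² + y², z); the z ↦ −z reflection is a symmetry, so z appears only in even powers.
4. Against the integer gridlines: no x-intercept at any integer in the box; the z-axis gridline crossings are at z ∈ {-1, 1}; the surface avoids every integer y-axis point in the box.
5. Matching integer coefficients to the picture gives p.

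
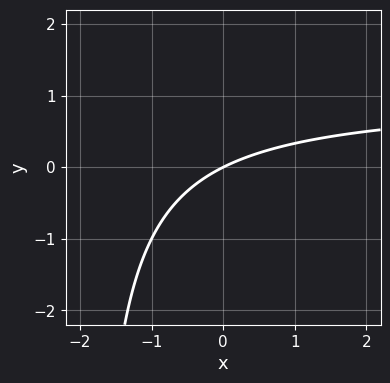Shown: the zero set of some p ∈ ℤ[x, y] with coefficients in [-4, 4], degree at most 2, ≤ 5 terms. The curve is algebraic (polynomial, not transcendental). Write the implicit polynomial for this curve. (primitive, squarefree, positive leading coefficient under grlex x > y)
1. Degree: no degree-1 curve has this shape, so deg p = 2.
2. Observable constraints: it meets the x-axis at x = 0 (among the integer gridlines); it meets the y-axis at y = 0 (among the integer gridlines).
3. Together with the visible shape, these determine p as stated.

x*y - x + 2*y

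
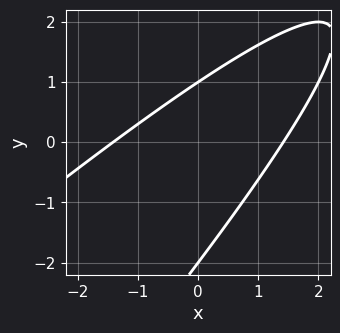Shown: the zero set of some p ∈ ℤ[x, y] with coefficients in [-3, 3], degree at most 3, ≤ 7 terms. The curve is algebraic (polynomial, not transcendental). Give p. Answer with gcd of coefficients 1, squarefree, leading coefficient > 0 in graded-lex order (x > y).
First, the degree is 2 — the shape is more complex than any degree-1 curve.
Next, reading off the gridlines: the y-axis gridline crossings are at y ∈ {-2, 1}.
Finally, these observations pin down the coefficients.

x^2 - 2*x*y + y^2 + y - 2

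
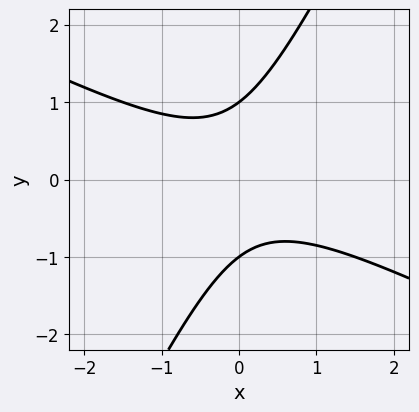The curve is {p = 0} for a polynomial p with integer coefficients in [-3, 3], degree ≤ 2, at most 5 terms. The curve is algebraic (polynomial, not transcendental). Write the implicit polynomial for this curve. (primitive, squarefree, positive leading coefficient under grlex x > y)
(a) Degree: no degree-1 curve has this shape, so deg p = 2.
(b) From the visible intercepts: the y-axis gridline crossings are at y ∈ {-1, 1}; the curve avoids every integer x-axis point in the box.
(c) Assembling these constraints gives the stated polynomial.

2*x^2 + 3*x*y - 2*y^2 + 2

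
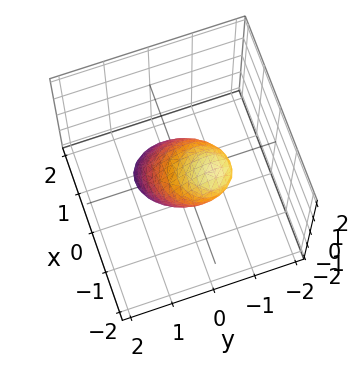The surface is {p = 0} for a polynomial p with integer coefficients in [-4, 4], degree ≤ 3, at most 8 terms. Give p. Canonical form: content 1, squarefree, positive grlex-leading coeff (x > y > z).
The degree is 2 — no degree-1 surface has this shape.
Putting this together gives p.

3*x^2 + 3*x*z + 3*y^2 + 3*y*z + 3*z^2 - 2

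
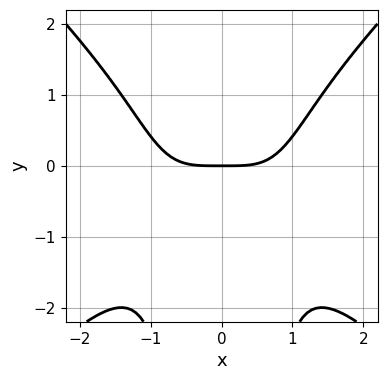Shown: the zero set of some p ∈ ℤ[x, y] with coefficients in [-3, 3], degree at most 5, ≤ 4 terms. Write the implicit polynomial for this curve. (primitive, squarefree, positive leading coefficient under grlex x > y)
x^4 - x^2*y^2 - 2*y

The degree is 4 — the shape is more complex than any degree-3 curve.
Symmetries: mirror symmetry x ↦ −x ⇒ only even powers of x.
From the visible intercepts: it crosses the y-axis at the gridline y = 0; it meets the x-axis at x = 0 (among the integer gridlines).
Putting this together gives p.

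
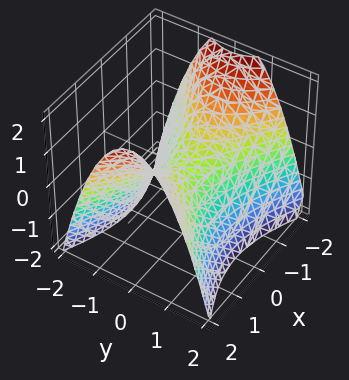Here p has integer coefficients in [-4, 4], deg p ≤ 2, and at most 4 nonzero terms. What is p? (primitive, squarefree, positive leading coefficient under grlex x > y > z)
x^2 - 2*y^2 - 2*z

1. Degree: a hyperbolic paraboloid; a quadric, so deg p = 2.
2. Symmetries: it's symmetric under y → −y, forcing even powers of y; it's symmetric under x → −x, forcing even powers of x.
3. From the axis intercepts and sections: one x-axis crossing is at x = 0; it crosses the z-axis at the gridline z = 0.
4. These observations pin down the coefficients.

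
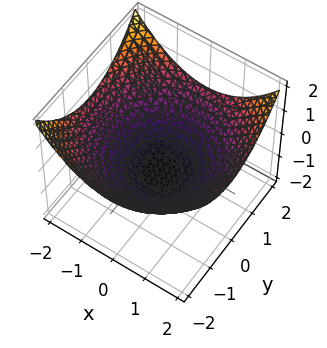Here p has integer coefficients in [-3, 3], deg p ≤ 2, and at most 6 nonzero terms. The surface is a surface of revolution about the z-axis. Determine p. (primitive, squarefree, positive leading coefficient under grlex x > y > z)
1. deg p = 2. The shape is more complex than any degree-1 surface.
2. Symmetries: the z-axis is an axis of rotation, so x and y enter only as x² + y².
3. Observable constraints: a circular section at z = 0 has radius between 1 and 2; it meets the z-axis at z = -1 (among the integer gridlines).
4. Matching integer coefficients to the picture gives p.

x^2 + y^2 - 3*z - 3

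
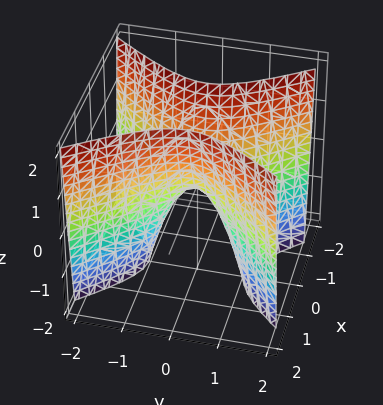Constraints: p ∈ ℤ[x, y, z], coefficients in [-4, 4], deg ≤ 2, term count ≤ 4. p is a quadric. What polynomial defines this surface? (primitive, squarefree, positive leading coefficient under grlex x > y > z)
1. deg p = 2.
2. Symmetries: it's symmetric under y → −y, forcing even powers of y; the x ↦ −x reflection is a symmetry, so x appears only in even powers.
3. Reading off the gridlines: one y-axis crossing is at y = 0; it meets the z-axis at z = 0 (among the integer gridlines); one x-axis crossing is at x = 0.
4. Matching integer coefficients to the picture gives p.

3*x^2 - 2*y^2 - z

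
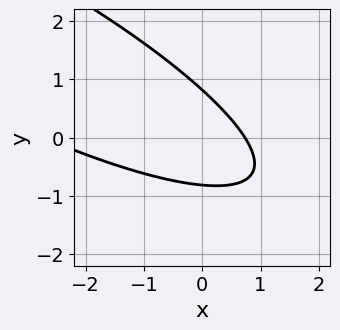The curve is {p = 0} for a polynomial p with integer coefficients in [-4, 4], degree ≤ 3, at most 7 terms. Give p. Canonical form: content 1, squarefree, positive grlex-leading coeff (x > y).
x^2 + 3*x*y + 3*y^2 + 2*x - 2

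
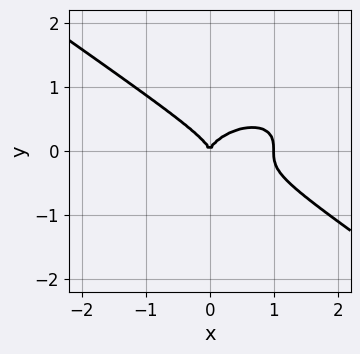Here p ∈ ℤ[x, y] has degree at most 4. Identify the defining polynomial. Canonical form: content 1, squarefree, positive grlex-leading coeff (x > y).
Degree: no degree-2 curve has this shape, so deg p = 3.
Observable constraints: the x-axis gridline crossings are at x ∈ {0, 1}; it crosses the y-axis at the gridline y = 0.
Together with the visible shape, these determine p as stated.

x^3 + 3*y^3 - x^2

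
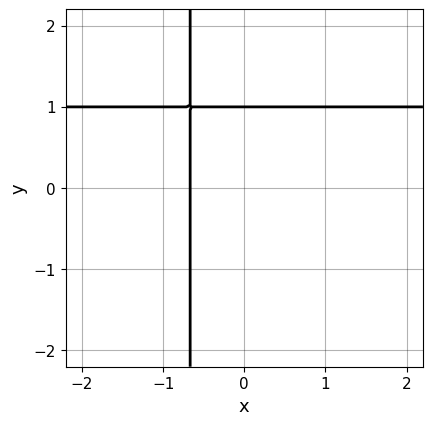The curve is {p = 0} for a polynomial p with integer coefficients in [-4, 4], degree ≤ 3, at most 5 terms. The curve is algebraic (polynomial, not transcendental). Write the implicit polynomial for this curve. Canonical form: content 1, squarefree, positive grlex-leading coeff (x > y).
3*x*y - 3*x + 2*y - 2

Degree: the shape is more complex than any degree-1 curve, so deg p = 2.
Against the integer gridlines: it meets the y-axis at y = 1 (among the integer gridlines).
Putting this together gives p.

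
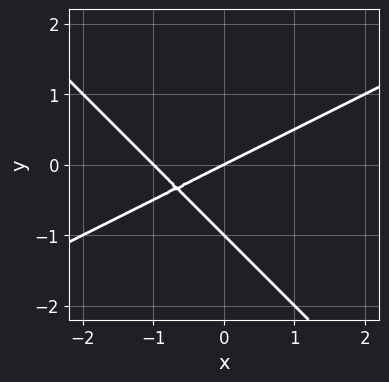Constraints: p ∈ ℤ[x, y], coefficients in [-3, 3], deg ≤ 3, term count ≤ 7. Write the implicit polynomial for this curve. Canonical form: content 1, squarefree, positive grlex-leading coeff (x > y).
Degree: no degree-1 curve has this shape, so deg p = 2.
From the axis intercepts and sections: among the integer gridlines, it crosses the x-axis at x ∈ {-1, 0}; among the integer gridlines, it crosses the y-axis at y ∈ {-1, 0}.
Putting this together gives p.

x^2 - x*y - 2*y^2 + x - 2*y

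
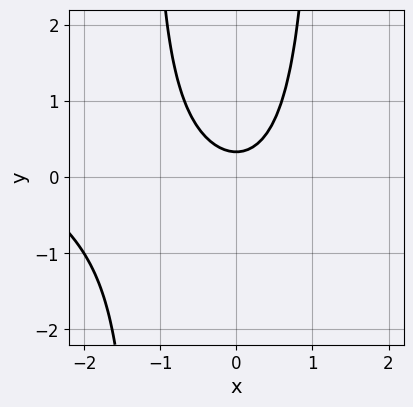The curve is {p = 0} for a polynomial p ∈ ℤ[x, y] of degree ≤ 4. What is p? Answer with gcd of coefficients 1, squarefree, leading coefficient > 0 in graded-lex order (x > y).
(a) The degree is 3 — the shape is more complex than any degree-2 curve.
(b) Against the integer gridlines: the curve avoids every integer x-axis point in the box.
(c) These observations pin down the coefficients.

x^3 + 2*x^2*y + 3*x^2 - 3*y + 1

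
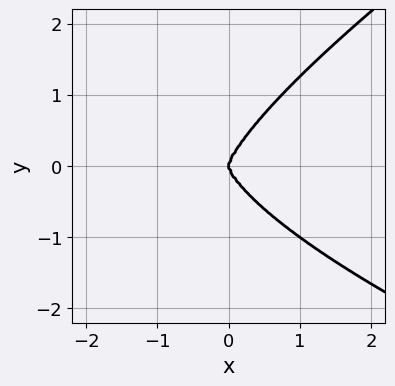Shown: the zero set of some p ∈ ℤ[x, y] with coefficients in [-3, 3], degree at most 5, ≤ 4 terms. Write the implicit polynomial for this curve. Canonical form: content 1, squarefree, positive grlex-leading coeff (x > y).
First, degree: a generic line meets the curve in up to 4 points, so deg p = 4.
Then, checking where it meets the axes: it crosses the y-axis at the gridline y = 0; it crosses the x-axis at the gridline x = 0.
Finally, solving for integer coefficients yields p as stated.

x*y^3 - 2*y^4 + 3*x^3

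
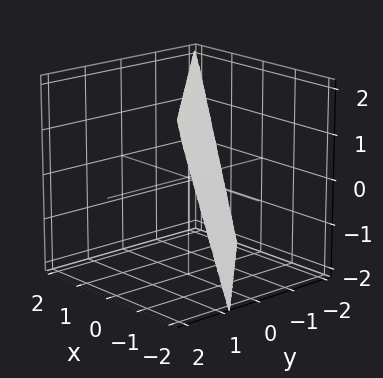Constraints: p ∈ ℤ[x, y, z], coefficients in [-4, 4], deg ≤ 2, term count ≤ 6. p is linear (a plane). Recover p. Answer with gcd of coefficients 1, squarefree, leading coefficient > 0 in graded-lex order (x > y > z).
3*x + 3*y - z + 2

First, degree: the surface is flat (a plane), so deg p = 1.
Next, from the axis intercepts and sections: one z-axis crossing is at z = 2.
Finally, together with the visible shape, these determine p as stated.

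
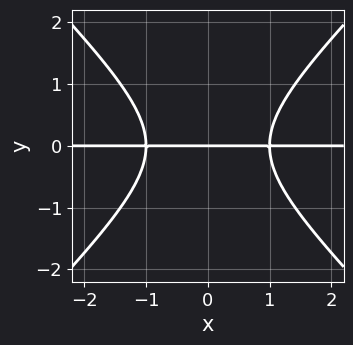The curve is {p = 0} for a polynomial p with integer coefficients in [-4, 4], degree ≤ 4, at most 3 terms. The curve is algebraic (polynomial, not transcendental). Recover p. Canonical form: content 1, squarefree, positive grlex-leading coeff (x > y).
x^2*y - y^3 - y

The degree is 3 — a generic line meets the curve in up to 3 points.
Symmetries: the x ↦ −x reflection is a symmetry, so x appears only in even powers.
From the axis intercepts and sections: every point of the x-axis in the box is on the curve; it crosses the y-axis at the gridline y = 0.
Putting this together gives p.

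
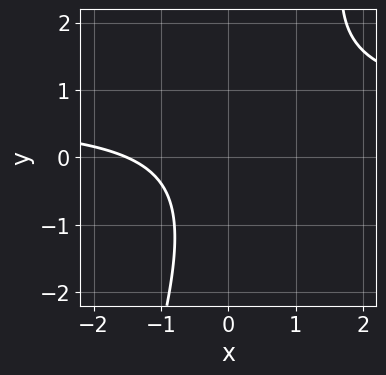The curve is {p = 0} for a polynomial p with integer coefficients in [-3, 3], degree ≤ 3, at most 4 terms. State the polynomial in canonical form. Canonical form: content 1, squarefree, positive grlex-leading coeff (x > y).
3*x*y - y^2 - 2*x - 3

(a) The degree is 2 — no degree-1 curve has this shape.
(b) From the axis intercepts and sections: the curve avoids every integer y-axis point in the box.
(c) Matching integer coefficients to the picture gives p.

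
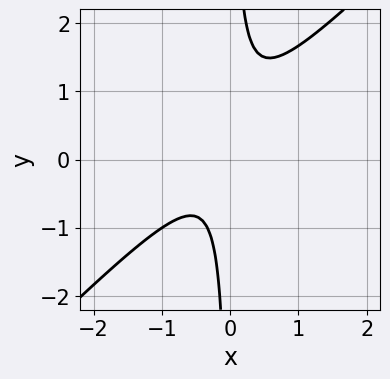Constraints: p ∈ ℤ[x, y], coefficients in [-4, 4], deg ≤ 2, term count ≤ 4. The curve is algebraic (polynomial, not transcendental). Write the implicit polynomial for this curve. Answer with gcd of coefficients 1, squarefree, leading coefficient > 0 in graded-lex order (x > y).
3*x^2 - 3*x*y + x + 1

1. Degree: the shape is more complex than any degree-1 curve, so deg p = 2.
2. Checking where it meets the axes: the curve avoids every integer x-axis point in the box; the curve avoids every integer y-axis point in the box.
3. Putting this together gives p.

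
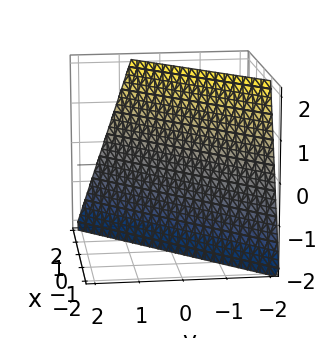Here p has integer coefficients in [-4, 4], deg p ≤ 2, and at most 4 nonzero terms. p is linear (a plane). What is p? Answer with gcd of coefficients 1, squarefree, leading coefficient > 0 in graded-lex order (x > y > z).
1. The degree is 1 — every cross-section is a straight line — this is a plane.
2. Checking where it meets the axes: it crosses the z-axis at the gridline z = -2.
3. Solving for integer coefficients yields p as stated.

3*x - 3*y - z - 2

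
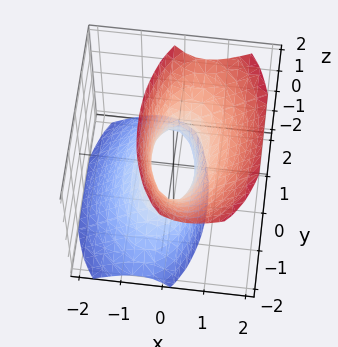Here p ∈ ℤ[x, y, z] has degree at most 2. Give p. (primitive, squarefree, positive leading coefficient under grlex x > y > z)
(a) deg p = 2.
(b) From the visible intercepts: among the integer gridlines, it crosses the y-axis at y ∈ {-1, 1}; no z-intercept at any integer in the box.
(c) Putting this together gives p.

3*x^2 - 2*x*z + y^2 - z^2 - 1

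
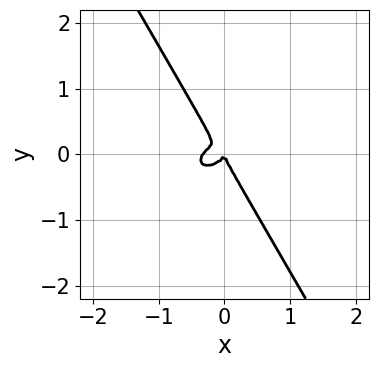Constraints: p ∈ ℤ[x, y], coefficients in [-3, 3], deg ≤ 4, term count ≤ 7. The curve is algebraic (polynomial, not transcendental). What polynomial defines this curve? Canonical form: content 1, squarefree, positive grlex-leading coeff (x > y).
3*x^3 - 2*x^2*y + 3*x*y^2 + 3*y^3 + x^2

(a) The degree is 3 — a generic line meets the curve in up to 3 points.
(b) Checking where it meets the axes: it crosses the y-axis at the gridline y = 0; it meets the x-axis at x = 0 (among the integer gridlines).
(c) Together with the visible shape, these determine p as stated.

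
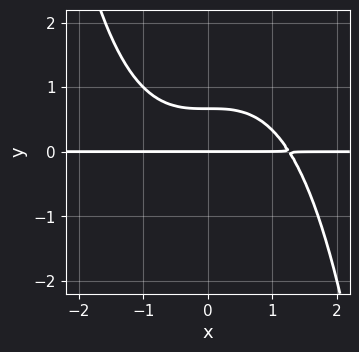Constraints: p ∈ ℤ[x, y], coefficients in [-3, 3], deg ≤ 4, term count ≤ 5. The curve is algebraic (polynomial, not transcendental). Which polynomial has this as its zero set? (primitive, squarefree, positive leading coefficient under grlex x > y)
x^3*y + 3*y^2 - 2*y

First, the degree is 4 — the shape is more complex than any degree-3 curve.
Next, from the visible intercepts: every point of the x-axis in the box is on the curve; one y-axis crossing is at y = 0.
Finally, the integer polynomial consistent with all of this is the stated p.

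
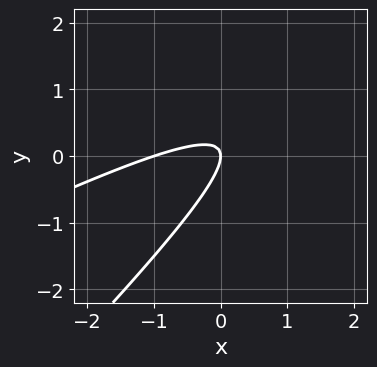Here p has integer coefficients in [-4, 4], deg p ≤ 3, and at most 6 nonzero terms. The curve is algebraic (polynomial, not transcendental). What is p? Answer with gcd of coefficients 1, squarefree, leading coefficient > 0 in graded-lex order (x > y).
x^2 - 3*x*y + 2*y^2 + x

Degree: a generic line meets the curve in up to 2 points, so deg p = 2.
Reading off the gridlines: it meets the y-axis at y = 0 (among the integer gridlines); among the integer gridlines, it crosses the x-axis at x ∈ {-1, 0}.
The integer polynomial consistent with all of this is the stated p.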